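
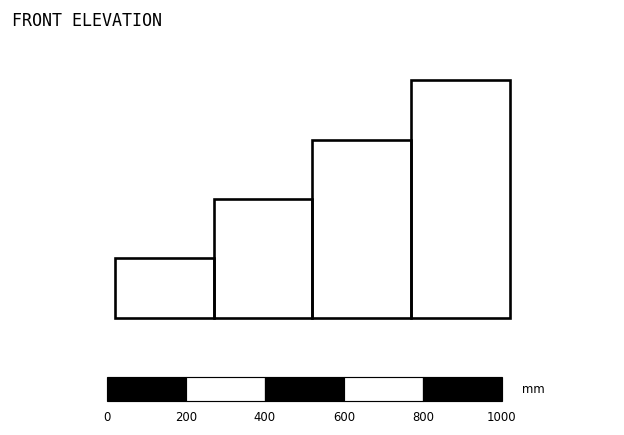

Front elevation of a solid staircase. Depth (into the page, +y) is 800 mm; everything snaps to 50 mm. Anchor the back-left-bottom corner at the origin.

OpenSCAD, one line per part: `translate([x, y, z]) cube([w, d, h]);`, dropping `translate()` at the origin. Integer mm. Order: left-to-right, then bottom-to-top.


cube([250, 800, 150]);
translate([250, 0, 0]) cube([250, 800, 300]);
translate([500, 0, 0]) cube([250, 800, 450]);
translate([750, 0, 0]) cube([250, 800, 600]);


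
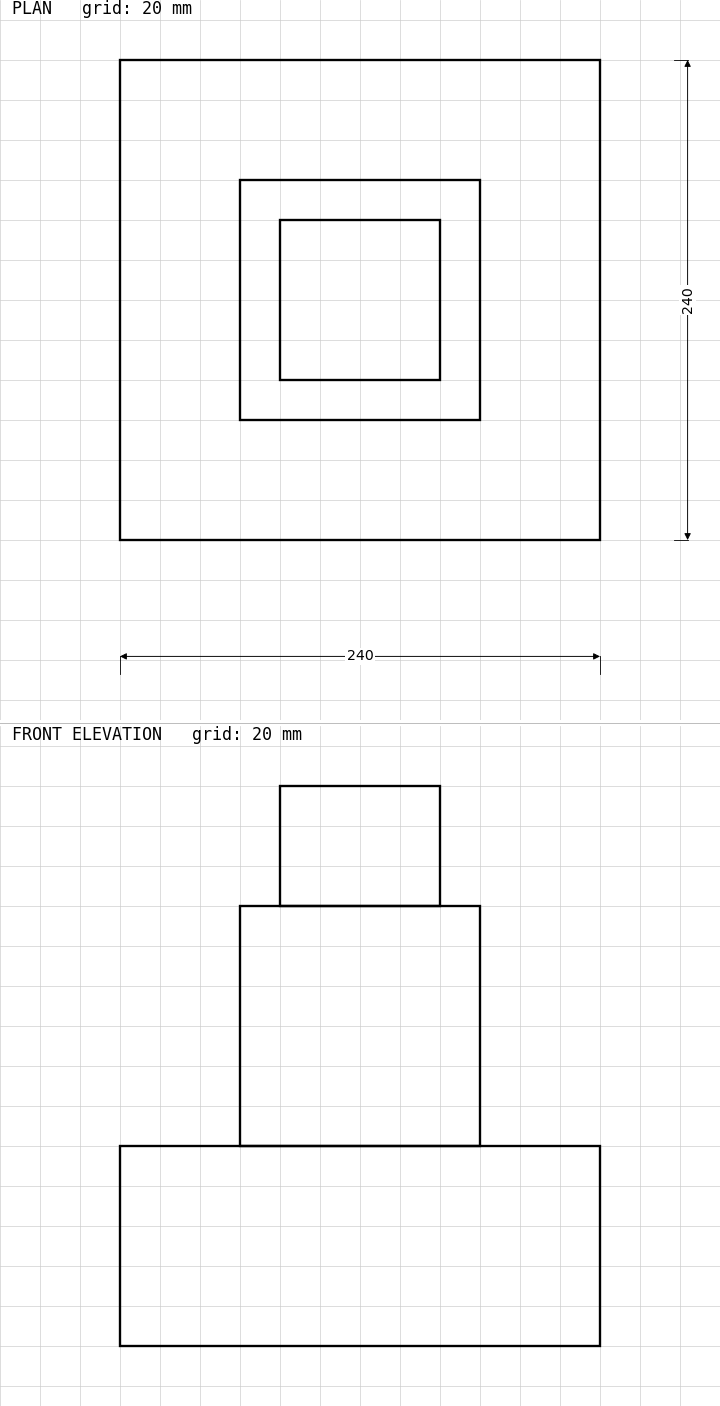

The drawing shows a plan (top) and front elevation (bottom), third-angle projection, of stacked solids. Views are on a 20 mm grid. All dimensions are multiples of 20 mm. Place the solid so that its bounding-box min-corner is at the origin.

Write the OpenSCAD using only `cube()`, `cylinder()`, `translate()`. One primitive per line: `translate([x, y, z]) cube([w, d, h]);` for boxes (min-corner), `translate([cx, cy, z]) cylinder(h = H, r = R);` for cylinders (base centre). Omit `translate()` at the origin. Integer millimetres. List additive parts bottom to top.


cube([240, 240, 100]);
translate([60, 60, 100]) cube([120, 120, 120]);
translate([80, 80, 220]) cube([80, 80, 60]);


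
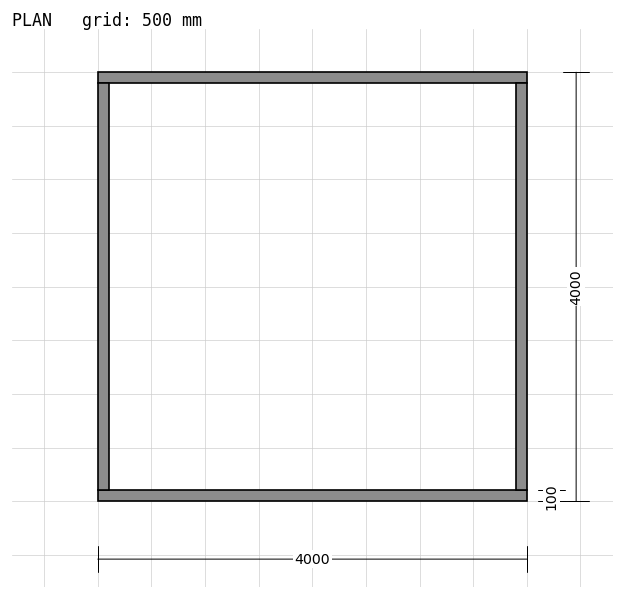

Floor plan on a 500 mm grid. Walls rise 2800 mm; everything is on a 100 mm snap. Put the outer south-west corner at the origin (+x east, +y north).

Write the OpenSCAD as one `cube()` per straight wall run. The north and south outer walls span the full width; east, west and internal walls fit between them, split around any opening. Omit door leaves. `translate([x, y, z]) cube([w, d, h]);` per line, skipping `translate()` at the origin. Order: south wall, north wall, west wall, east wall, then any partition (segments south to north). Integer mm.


cube([4000, 100, 2800]);
translate([0, 3900, 0]) cube([4000, 100, 2800]);
translate([0, 100, 0]) cube([100, 3800, 2800]);
translate([3900, 100, 0]) cube([100, 3800, 2800]);


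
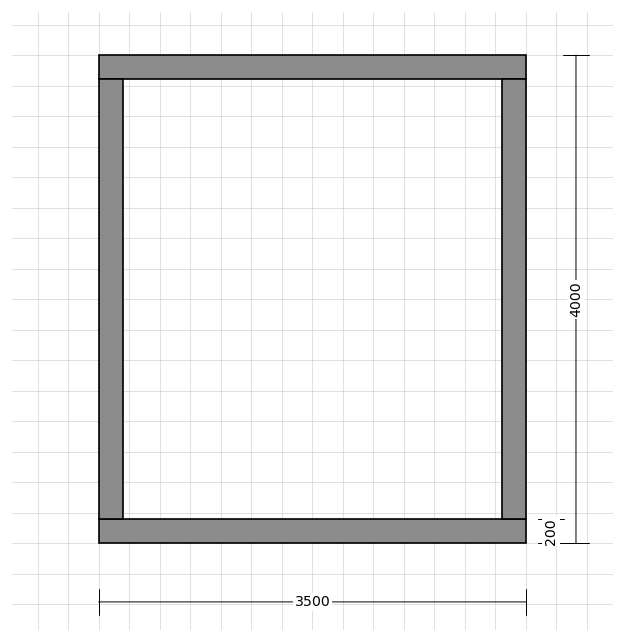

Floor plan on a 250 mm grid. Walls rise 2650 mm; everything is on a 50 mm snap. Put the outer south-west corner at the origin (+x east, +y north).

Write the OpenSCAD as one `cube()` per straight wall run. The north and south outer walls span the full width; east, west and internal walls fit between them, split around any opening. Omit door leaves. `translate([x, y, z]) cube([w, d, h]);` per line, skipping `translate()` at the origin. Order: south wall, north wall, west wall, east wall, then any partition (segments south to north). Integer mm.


cube([3500, 200, 2650]);
translate([0, 3800, 0]) cube([3500, 200, 2650]);
translate([0, 200, 0]) cube([200, 3600, 2650]);
translate([3300, 200, 0]) cube([200, 3600, 2650]);


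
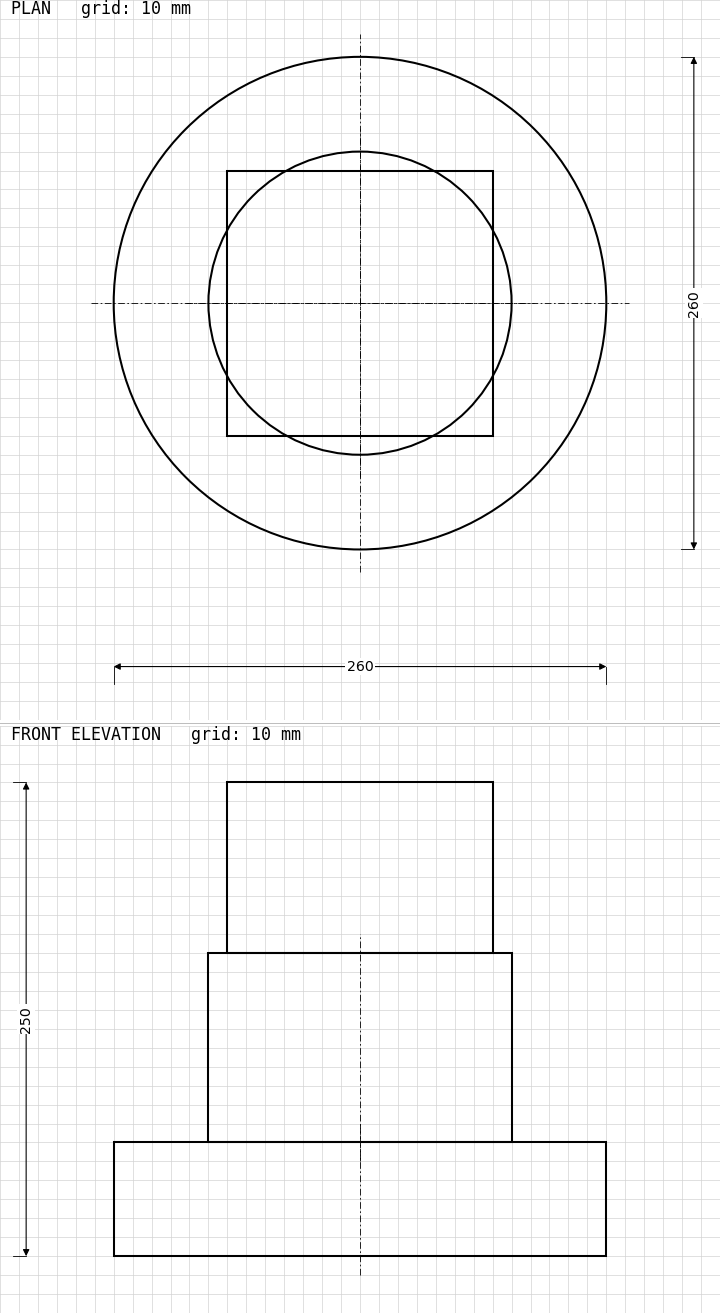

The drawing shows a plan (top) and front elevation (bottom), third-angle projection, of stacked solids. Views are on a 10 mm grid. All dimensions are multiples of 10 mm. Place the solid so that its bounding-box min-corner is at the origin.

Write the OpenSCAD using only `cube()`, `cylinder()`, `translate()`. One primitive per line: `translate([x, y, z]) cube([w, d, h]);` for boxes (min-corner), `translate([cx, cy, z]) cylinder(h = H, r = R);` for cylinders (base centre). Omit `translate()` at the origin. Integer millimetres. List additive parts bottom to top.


translate([130, 130, 0]) cylinder(h = 60, r = 130);
translate([130, 130, 60]) cylinder(h = 100, r = 80);
translate([60, 60, 160]) cube([140, 140, 90]);


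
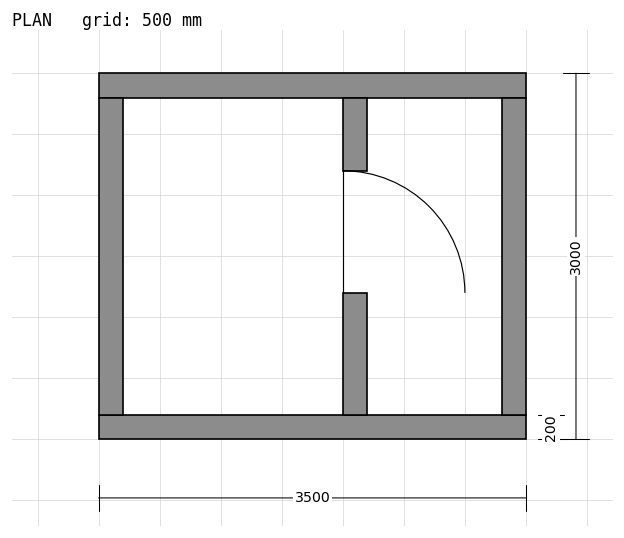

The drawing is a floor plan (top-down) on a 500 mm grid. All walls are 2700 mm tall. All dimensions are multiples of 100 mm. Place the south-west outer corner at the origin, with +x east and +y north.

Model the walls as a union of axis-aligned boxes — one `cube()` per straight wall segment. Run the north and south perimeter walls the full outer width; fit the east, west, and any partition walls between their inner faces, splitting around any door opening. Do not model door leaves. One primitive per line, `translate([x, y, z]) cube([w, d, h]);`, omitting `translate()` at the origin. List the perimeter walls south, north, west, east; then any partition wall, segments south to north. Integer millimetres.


cube([3500, 200, 2700]);
translate([0, 2800, 0]) cube([3500, 200, 2700]);
translate([0, 200, 0]) cube([200, 2600, 2700]);
translate([3300, 200, 0]) cube([200, 2600, 2700]);
translate([2000, 200, 0]) cube([200, 1000, 2700]);
translate([2000, 2200, 0]) cube([200, 600, 2700]);


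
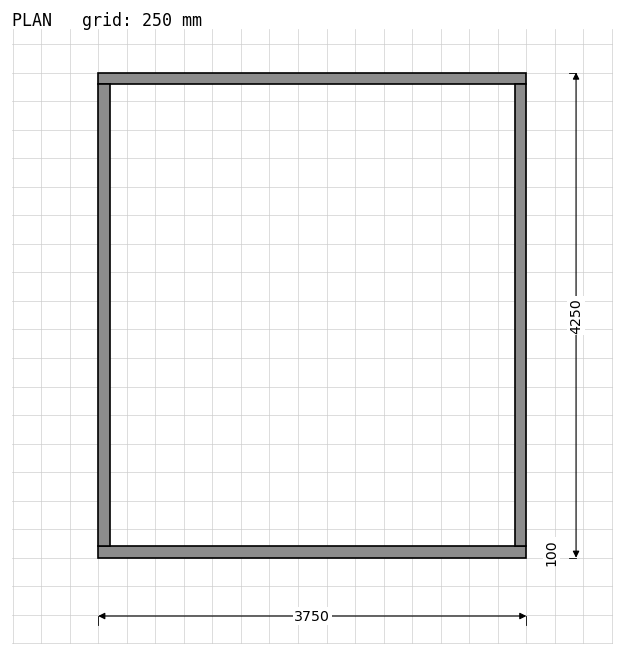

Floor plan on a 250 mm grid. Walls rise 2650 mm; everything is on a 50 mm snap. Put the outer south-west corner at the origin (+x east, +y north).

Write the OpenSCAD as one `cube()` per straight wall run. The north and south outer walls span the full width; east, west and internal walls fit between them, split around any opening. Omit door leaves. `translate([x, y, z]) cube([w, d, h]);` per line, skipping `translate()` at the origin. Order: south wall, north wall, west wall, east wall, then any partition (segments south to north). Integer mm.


cube([3750, 100, 2650]);
translate([0, 4150, 0]) cube([3750, 100, 2650]);
translate([0, 100, 0]) cube([100, 4050, 2650]);
translate([3650, 100, 0]) cube([100, 4050, 2650]);


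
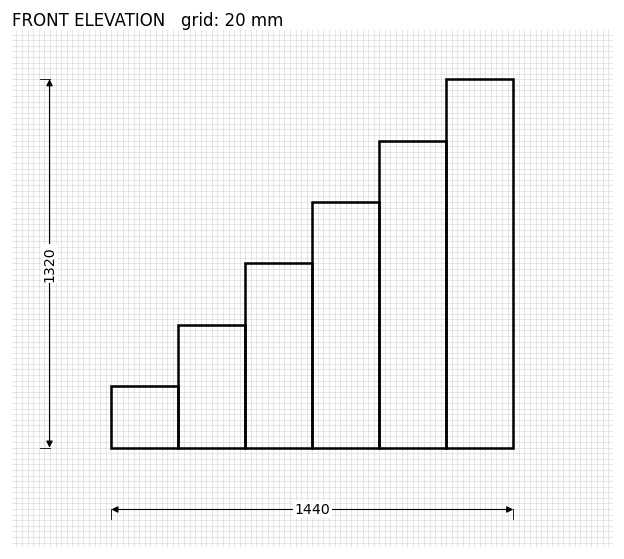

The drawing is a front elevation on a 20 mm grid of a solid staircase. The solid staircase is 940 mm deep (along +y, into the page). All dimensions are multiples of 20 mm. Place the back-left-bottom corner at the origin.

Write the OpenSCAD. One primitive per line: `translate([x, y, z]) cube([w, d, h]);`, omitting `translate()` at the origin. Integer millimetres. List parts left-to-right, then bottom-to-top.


cube([240, 940, 220]);
translate([240, 0, 0]) cube([240, 940, 440]);
translate([480, 0, 0]) cube([240, 940, 660]);
translate([720, 0, 0]) cube([240, 940, 880]);
translate([960, 0, 0]) cube([240, 940, 1100]);
translate([1200, 0, 0]) cube([240, 940, 1320]);


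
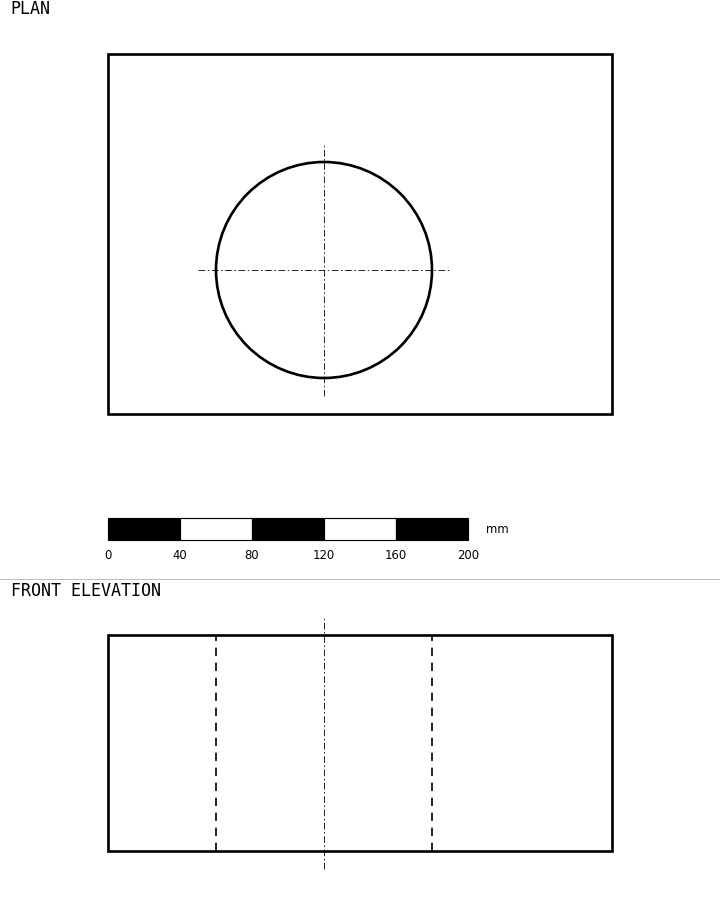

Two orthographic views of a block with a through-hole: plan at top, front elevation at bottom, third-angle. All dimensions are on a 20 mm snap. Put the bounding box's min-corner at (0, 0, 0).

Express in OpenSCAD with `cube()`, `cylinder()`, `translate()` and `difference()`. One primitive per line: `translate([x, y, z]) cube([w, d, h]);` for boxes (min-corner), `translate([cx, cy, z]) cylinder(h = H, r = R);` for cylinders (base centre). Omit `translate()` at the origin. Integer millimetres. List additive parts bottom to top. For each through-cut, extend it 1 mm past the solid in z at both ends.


difference() {
  cube([280, 200, 120]);
  translate([120, 80, -1]) cylinder(h = 122, r = 60);
}


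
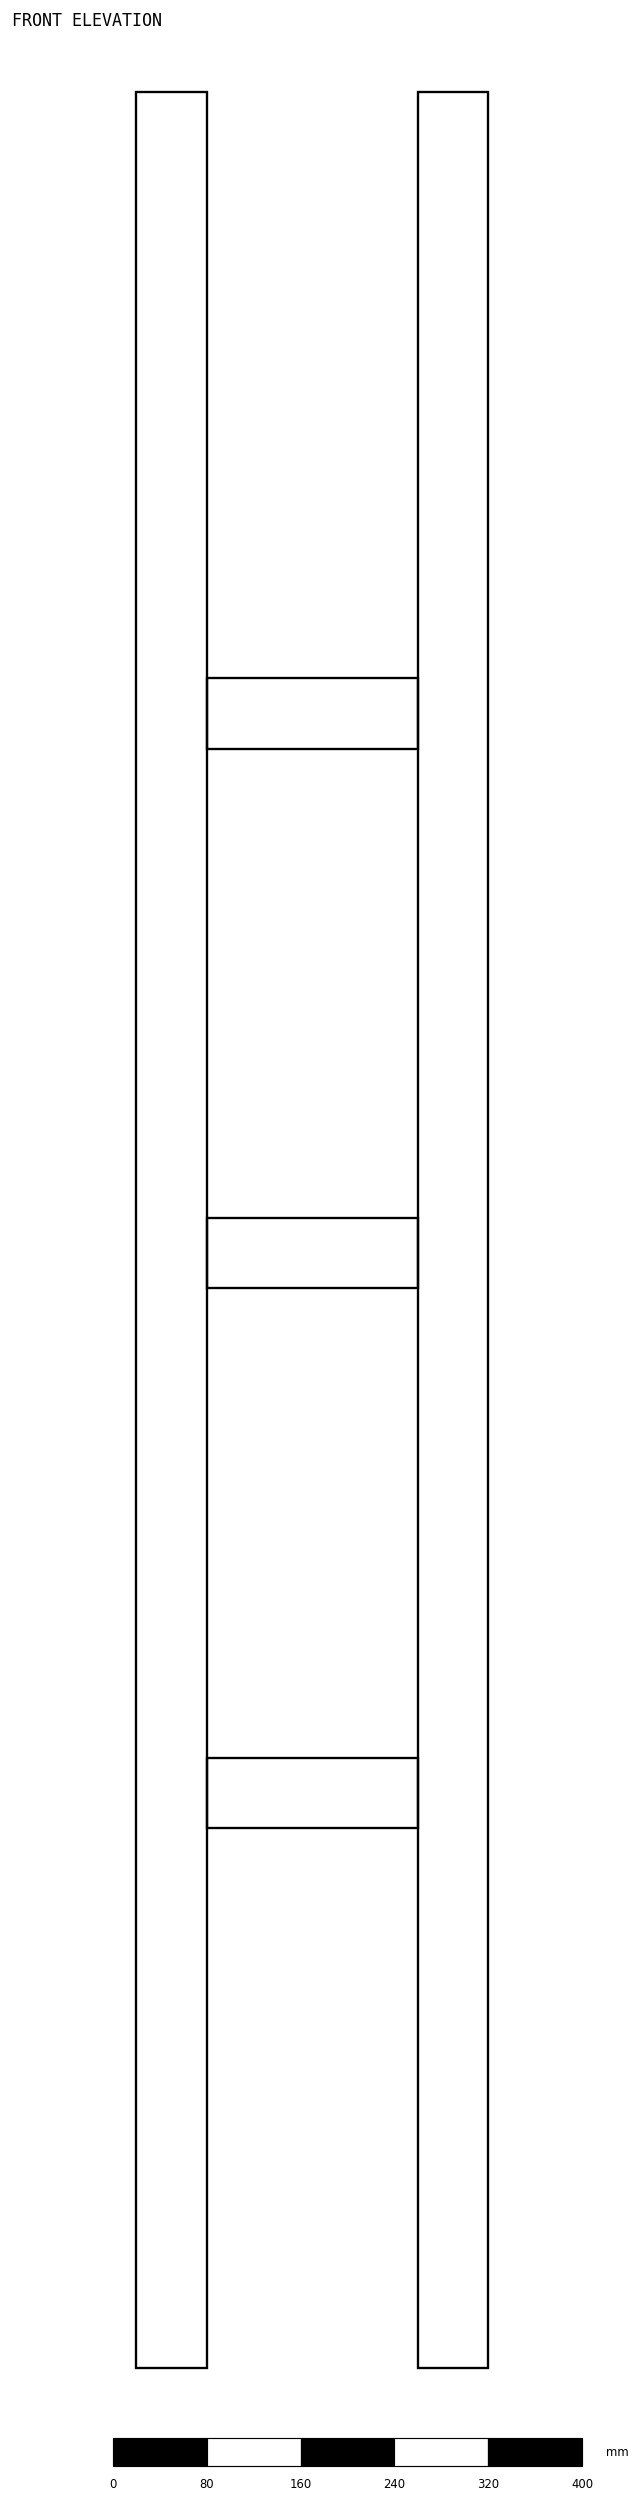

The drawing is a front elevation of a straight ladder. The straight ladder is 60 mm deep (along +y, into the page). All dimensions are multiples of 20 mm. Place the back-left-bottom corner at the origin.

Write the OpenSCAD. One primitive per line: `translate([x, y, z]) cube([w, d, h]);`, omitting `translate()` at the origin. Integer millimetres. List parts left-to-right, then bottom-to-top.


cube([60, 60, 1940]);
translate([60, 0, 460]) cube([180, 60, 60]);
translate([60, 0, 920]) cube([180, 60, 60]);
translate([60, 0, 1380]) cube([180, 60, 60]);
translate([240, 0, 0]) cube([60, 60, 1940]);


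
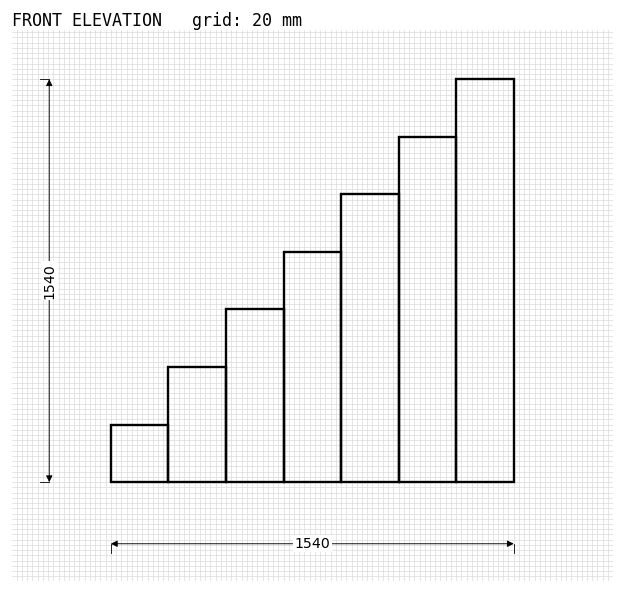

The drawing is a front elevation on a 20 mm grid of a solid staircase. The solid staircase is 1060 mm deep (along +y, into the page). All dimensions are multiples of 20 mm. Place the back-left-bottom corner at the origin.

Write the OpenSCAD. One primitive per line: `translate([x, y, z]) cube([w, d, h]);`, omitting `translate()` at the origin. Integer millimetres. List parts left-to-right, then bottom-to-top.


cube([220, 1060, 220]);
translate([220, 0, 0]) cube([220, 1060, 440]);
translate([440, 0, 0]) cube([220, 1060, 660]);
translate([660, 0, 0]) cube([220, 1060, 880]);
translate([880, 0, 0]) cube([220, 1060, 1100]);
translate([1100, 0, 0]) cube([220, 1060, 1320]);
translate([1320, 0, 0]) cube([220, 1060, 1540]);


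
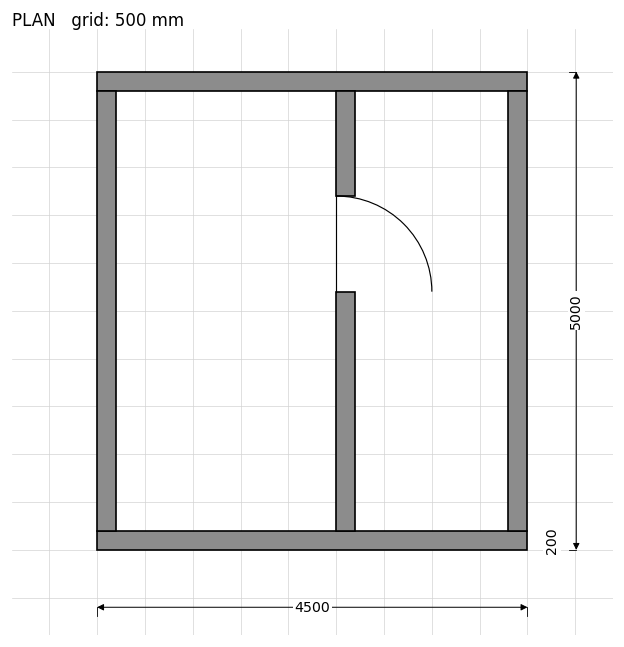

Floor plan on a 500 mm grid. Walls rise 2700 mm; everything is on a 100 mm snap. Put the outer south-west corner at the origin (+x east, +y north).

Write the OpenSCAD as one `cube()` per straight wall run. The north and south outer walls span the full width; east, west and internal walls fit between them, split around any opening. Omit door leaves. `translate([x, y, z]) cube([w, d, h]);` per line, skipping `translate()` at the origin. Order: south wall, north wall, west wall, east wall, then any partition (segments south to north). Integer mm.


cube([4500, 200, 2700]);
translate([0, 4800, 0]) cube([4500, 200, 2700]);
translate([0, 200, 0]) cube([200, 4600, 2700]);
translate([4300, 200, 0]) cube([200, 4600, 2700]);
translate([2500, 200, 0]) cube([200, 2500, 2700]);
translate([2500, 3700, 0]) cube([200, 1100, 2700]);


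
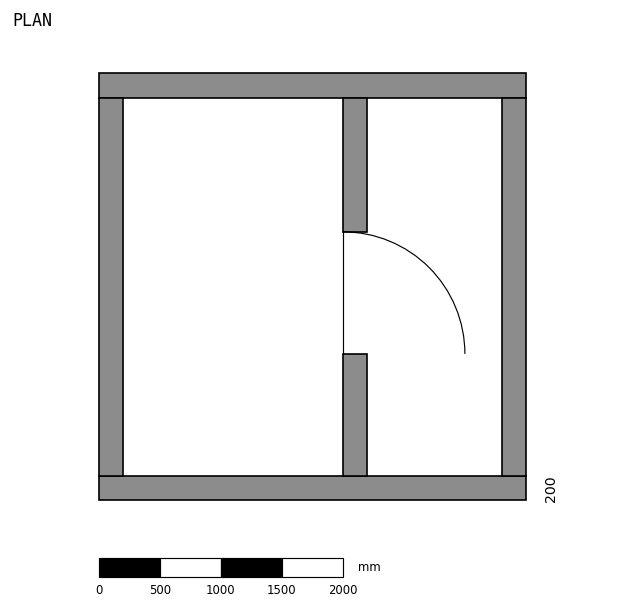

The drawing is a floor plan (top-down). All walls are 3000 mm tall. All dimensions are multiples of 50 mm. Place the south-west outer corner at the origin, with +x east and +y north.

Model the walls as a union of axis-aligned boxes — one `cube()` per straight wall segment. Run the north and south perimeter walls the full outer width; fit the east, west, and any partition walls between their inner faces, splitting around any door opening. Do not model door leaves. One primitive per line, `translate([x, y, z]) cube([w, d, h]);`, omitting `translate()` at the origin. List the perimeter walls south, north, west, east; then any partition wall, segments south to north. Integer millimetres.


cube([3500, 200, 3000]);
translate([0, 3300, 0]) cube([3500, 200, 3000]);
translate([0, 200, 0]) cube([200, 3100, 3000]);
translate([3300, 200, 0]) cube([200, 3100, 3000]);
translate([2000, 200, 0]) cube([200, 1000, 3000]);
translate([2000, 2200, 0]) cube([200, 1100, 3000]);


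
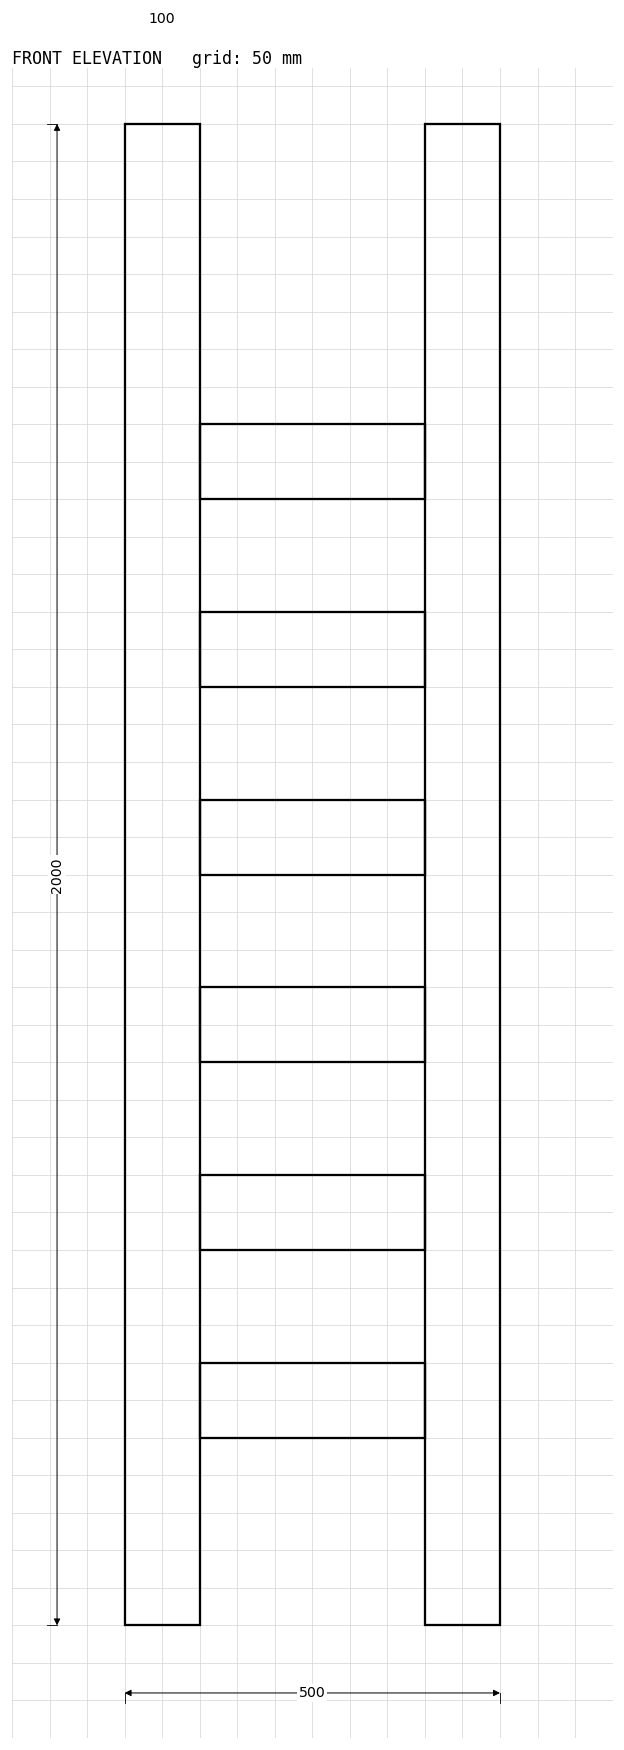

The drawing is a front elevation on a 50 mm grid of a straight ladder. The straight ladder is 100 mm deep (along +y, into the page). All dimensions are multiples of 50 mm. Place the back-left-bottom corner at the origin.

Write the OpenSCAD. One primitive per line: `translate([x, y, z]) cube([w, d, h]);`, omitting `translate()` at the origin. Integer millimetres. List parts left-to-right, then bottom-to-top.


cube([100, 100, 2000]);
translate([100, 0, 250]) cube([300, 100, 100]);
translate([100, 0, 500]) cube([300, 100, 100]);
translate([100, 0, 750]) cube([300, 100, 100]);
translate([100, 0, 1000]) cube([300, 100, 100]);
translate([100, 0, 1250]) cube([300, 100, 100]);
translate([100, 0, 1500]) cube([300, 100, 100]);
translate([400, 0, 0]) cube([100, 100, 2000]);


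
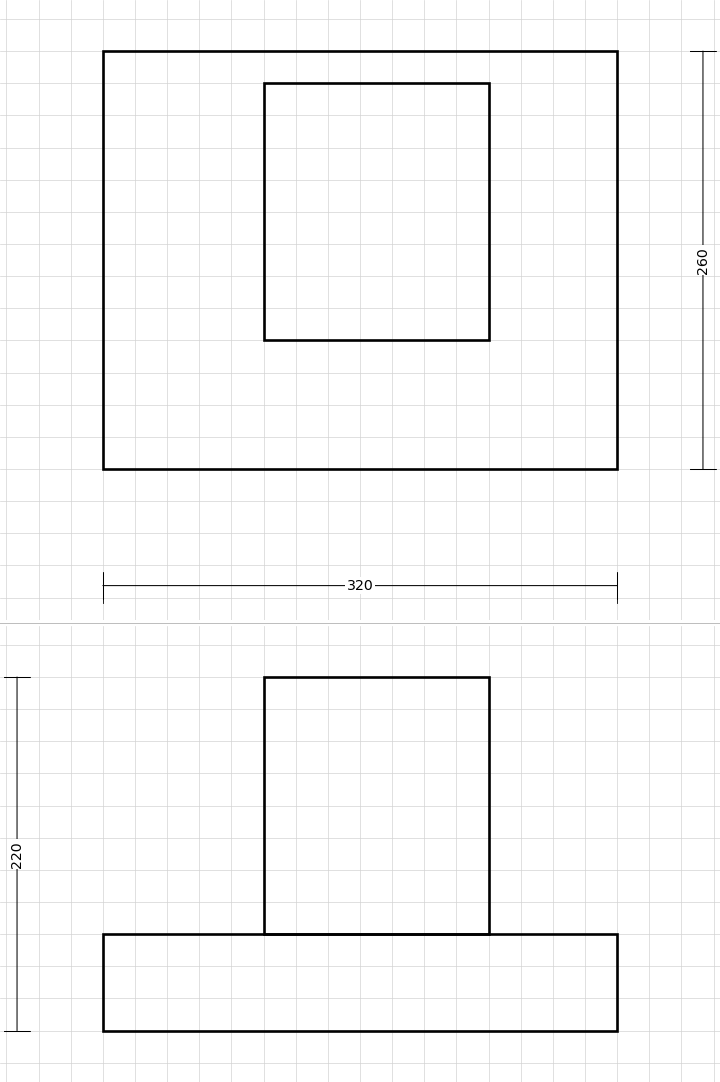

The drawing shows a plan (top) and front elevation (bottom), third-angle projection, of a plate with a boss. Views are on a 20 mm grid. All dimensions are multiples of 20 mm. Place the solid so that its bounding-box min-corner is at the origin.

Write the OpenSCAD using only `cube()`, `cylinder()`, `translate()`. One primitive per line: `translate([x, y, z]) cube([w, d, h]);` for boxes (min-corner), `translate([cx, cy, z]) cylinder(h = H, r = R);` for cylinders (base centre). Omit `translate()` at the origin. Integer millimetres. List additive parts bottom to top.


cube([320, 260, 60]);
translate([100, 80, 60]) cube([140, 160, 160]);


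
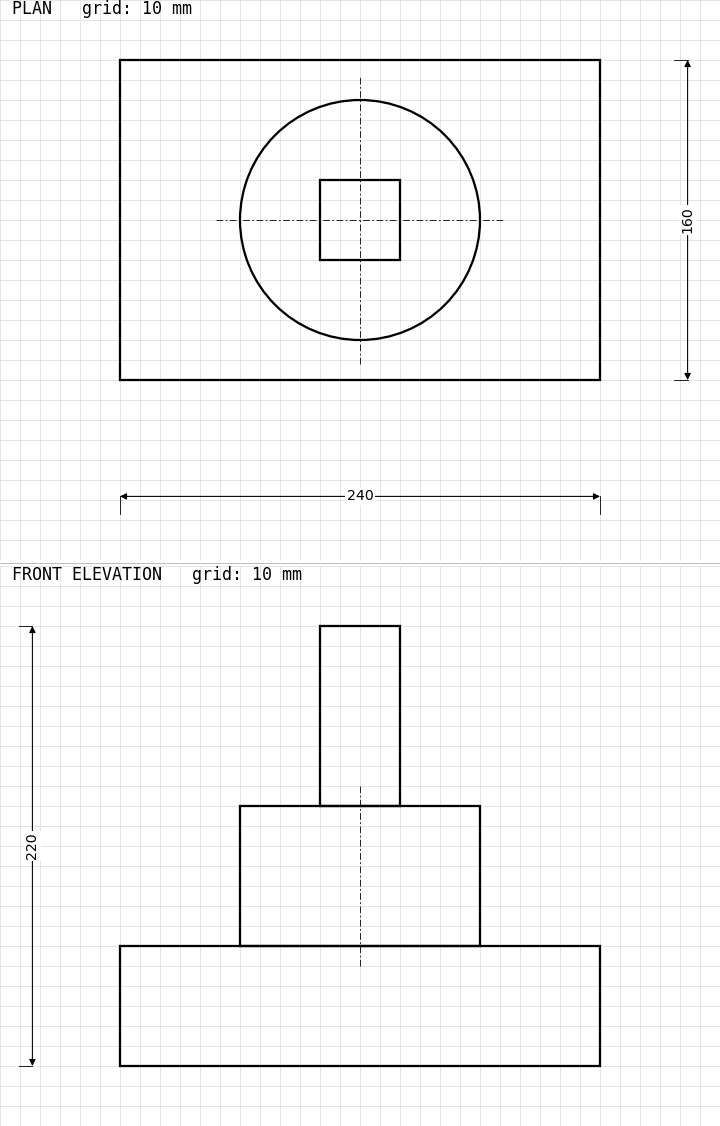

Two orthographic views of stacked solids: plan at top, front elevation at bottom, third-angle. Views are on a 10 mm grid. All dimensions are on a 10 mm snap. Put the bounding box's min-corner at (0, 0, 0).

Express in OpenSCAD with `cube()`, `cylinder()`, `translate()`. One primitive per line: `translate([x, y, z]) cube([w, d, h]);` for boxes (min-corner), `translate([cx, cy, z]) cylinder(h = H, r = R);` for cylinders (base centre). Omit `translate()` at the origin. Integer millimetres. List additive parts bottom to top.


cube([240, 160, 60]);
translate([120, 80, 60]) cylinder(h = 70, r = 60);
translate([100, 60, 130]) cube([40, 40, 90]);


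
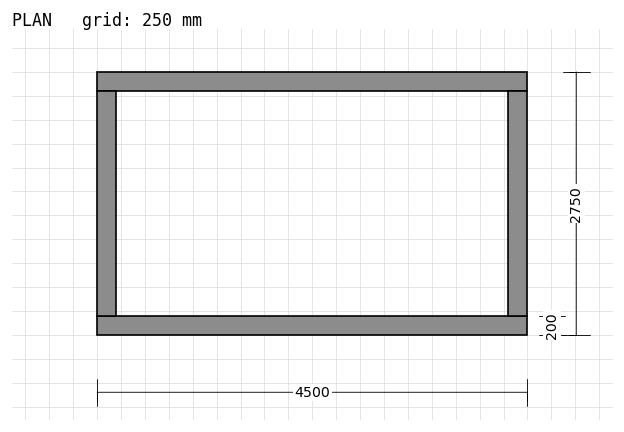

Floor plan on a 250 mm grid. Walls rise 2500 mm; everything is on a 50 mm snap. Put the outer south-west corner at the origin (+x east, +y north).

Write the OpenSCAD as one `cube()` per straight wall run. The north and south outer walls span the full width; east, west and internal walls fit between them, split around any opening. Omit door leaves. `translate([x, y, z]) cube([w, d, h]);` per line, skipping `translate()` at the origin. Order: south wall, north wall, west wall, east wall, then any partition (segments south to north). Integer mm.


cube([4500, 200, 2500]);
translate([0, 2550, 0]) cube([4500, 200, 2500]);
translate([0, 200, 0]) cube([200, 2350, 2500]);
translate([4300, 200, 0]) cube([200, 2350, 2500]);


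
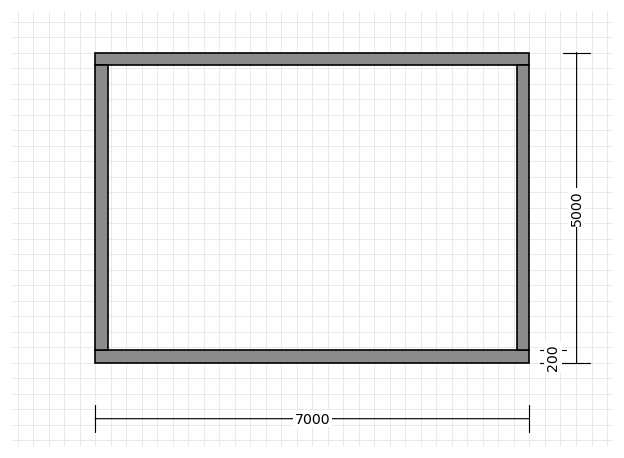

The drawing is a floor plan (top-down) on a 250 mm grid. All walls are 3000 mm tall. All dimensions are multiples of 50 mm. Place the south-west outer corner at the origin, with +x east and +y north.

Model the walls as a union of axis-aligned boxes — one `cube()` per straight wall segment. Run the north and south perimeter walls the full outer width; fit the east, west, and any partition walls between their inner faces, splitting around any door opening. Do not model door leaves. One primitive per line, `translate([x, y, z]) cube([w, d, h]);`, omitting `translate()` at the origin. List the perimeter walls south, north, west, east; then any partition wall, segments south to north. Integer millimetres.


cube([7000, 200, 3000]);
translate([0, 4800, 0]) cube([7000, 200, 3000]);
translate([0, 200, 0]) cube([200, 4600, 3000]);
translate([6800, 200, 0]) cube([200, 4600, 3000]);


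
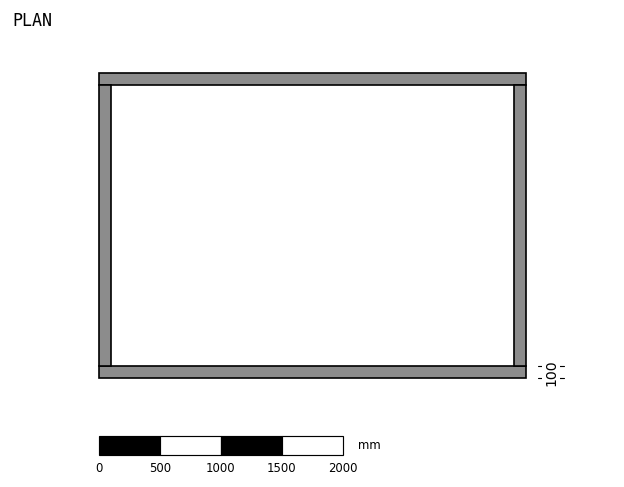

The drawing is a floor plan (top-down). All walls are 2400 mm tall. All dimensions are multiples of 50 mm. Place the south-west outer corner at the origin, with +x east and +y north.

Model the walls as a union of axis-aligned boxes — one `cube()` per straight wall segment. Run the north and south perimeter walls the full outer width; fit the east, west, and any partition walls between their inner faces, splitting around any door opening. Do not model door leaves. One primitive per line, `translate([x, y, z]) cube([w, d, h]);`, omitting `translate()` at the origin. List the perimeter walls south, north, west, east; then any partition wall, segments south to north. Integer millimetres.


cube([3500, 100, 2400]);
translate([0, 2400, 0]) cube([3500, 100, 2400]);
translate([0, 100, 0]) cube([100, 2300, 2400]);
translate([3400, 100, 0]) cube([100, 2300, 2400]);


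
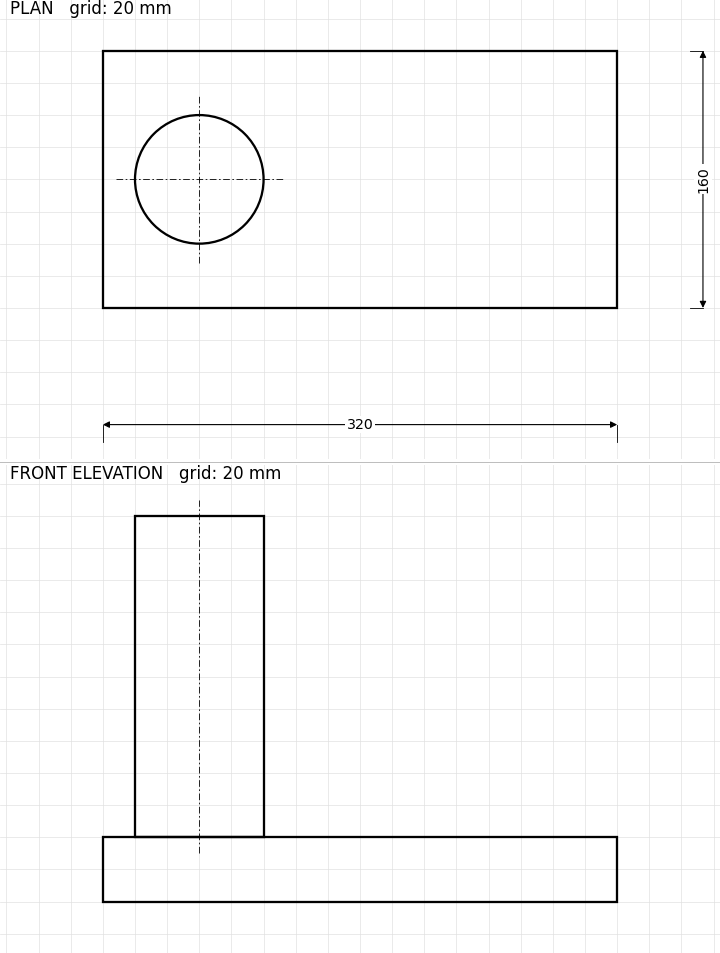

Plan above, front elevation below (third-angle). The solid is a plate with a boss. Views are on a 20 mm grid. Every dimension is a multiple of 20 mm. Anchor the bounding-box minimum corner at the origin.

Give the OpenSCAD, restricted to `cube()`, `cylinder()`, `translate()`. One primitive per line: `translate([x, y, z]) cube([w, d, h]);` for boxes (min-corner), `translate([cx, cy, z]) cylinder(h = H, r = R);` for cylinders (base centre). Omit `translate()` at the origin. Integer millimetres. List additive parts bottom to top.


cube([320, 160, 40]);
translate([60, 80, 40]) cylinder(h = 200, r = 40);


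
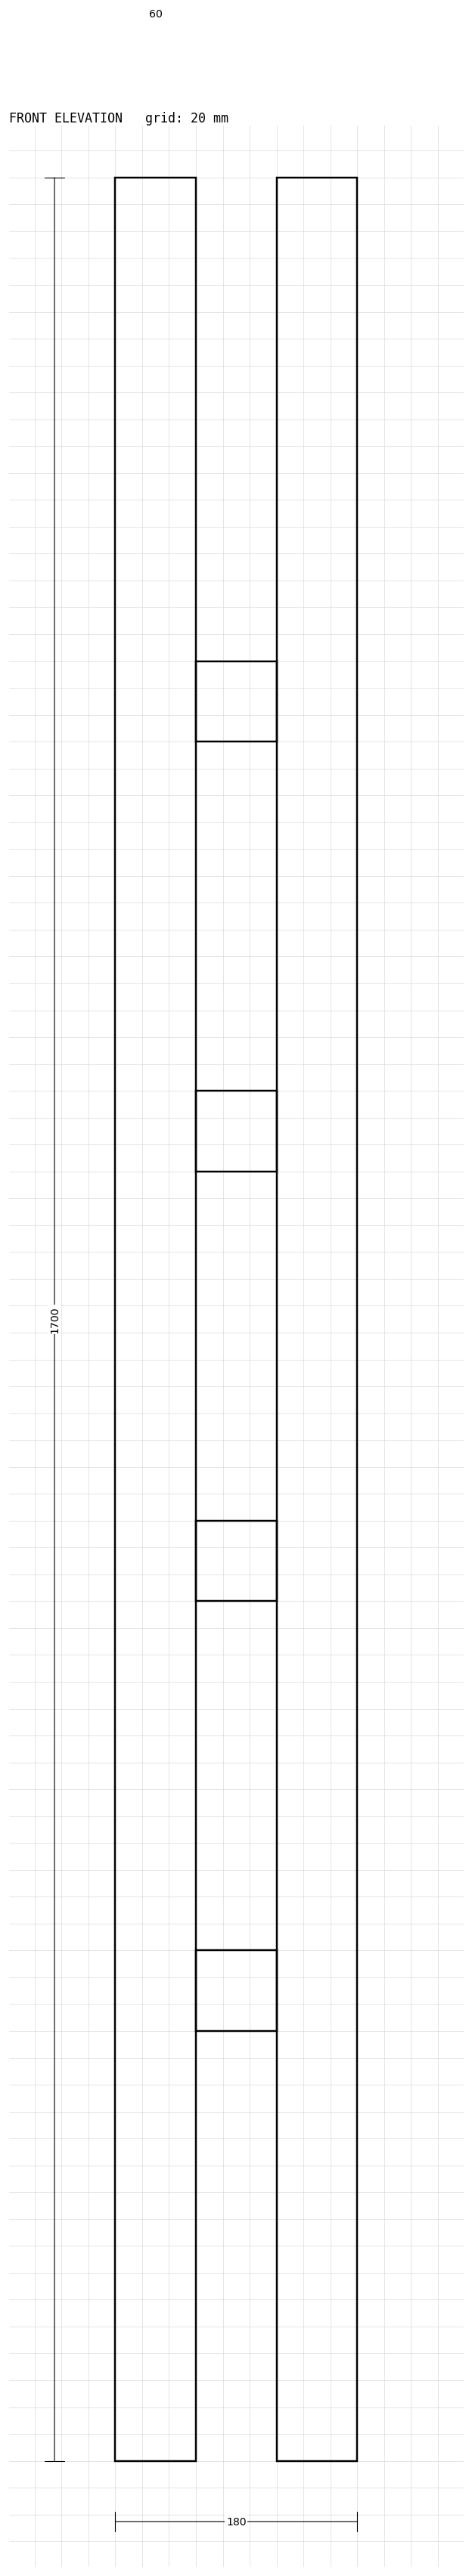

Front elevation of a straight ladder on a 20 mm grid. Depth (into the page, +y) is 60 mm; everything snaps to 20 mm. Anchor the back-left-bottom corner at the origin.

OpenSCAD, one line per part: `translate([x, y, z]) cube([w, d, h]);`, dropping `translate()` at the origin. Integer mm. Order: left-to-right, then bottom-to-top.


cube([60, 60, 1700]);
translate([60, 0, 320]) cube([60, 60, 60]);
translate([60, 0, 640]) cube([60, 60, 60]);
translate([60, 0, 960]) cube([60, 60, 60]);
translate([60, 0, 1280]) cube([60, 60, 60]);
translate([120, 0, 0]) cube([60, 60, 1700]);


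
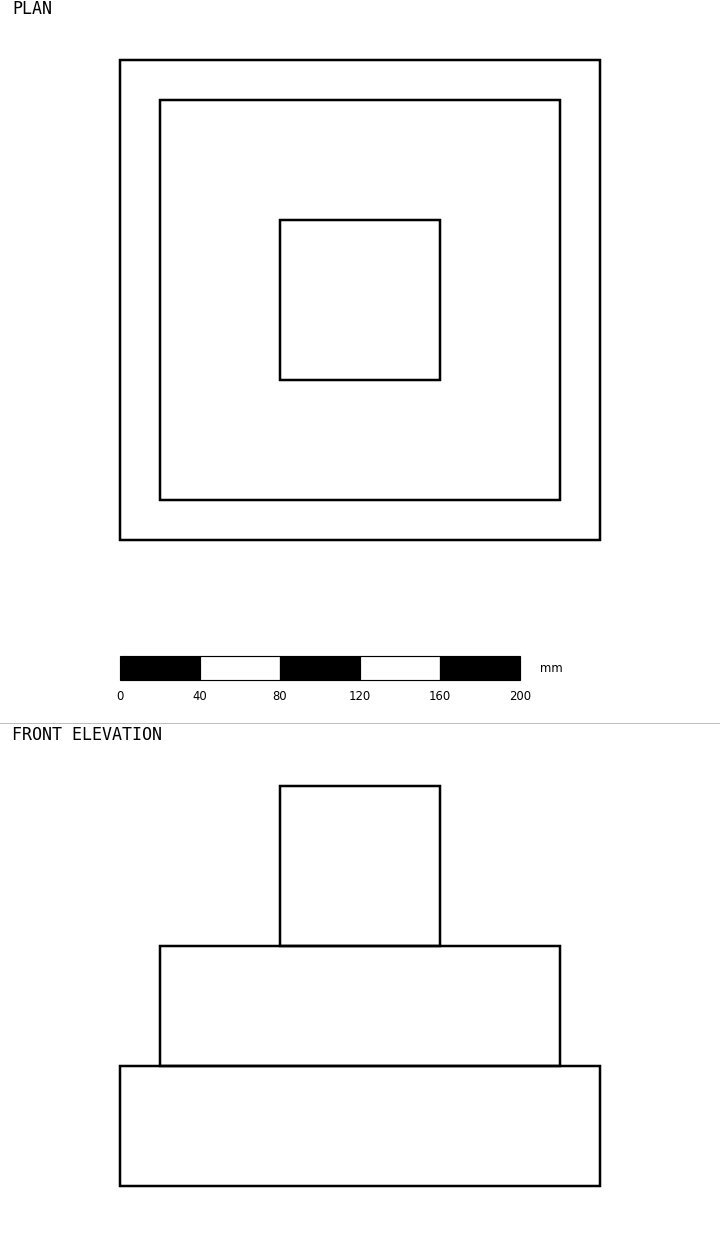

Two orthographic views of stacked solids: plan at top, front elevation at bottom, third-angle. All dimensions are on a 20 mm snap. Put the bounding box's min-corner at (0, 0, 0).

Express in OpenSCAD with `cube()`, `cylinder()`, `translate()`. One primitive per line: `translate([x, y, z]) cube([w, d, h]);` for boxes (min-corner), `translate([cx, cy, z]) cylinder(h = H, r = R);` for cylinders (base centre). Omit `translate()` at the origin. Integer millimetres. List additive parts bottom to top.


cube([240, 240, 60]);
translate([20, 20, 60]) cube([200, 200, 60]);
translate([80, 80, 120]) cube([80, 80, 80]);


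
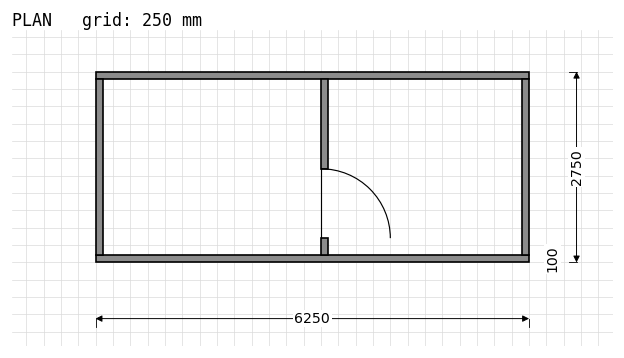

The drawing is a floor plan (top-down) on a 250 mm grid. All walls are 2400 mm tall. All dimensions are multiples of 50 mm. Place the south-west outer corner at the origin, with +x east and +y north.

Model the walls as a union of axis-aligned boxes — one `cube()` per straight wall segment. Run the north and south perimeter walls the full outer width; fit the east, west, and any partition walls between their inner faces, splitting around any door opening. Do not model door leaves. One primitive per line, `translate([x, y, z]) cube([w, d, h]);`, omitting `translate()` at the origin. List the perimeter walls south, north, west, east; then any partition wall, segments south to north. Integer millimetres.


cube([6250, 100, 2400]);
translate([0, 2650, 0]) cube([6250, 100, 2400]);
translate([0, 100, 0]) cube([100, 2550, 2400]);
translate([6150, 100, 0]) cube([100, 2550, 2400]);
translate([3250, 100, 0]) cube([100, 250, 2400]);
translate([3250, 1350, 0]) cube([100, 1300, 2400]);


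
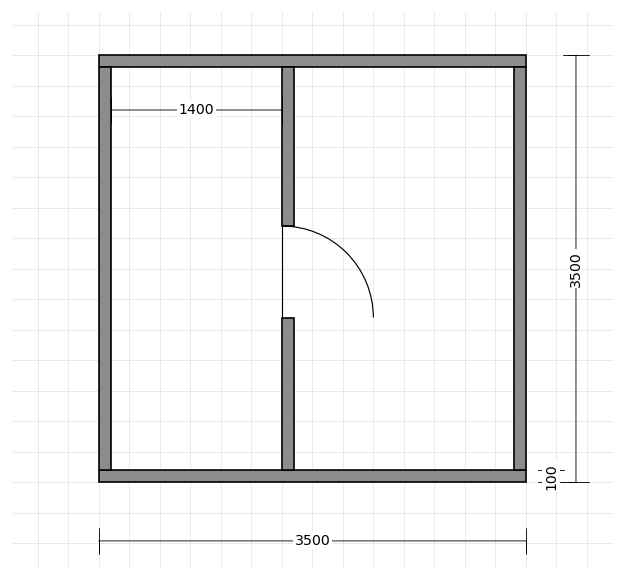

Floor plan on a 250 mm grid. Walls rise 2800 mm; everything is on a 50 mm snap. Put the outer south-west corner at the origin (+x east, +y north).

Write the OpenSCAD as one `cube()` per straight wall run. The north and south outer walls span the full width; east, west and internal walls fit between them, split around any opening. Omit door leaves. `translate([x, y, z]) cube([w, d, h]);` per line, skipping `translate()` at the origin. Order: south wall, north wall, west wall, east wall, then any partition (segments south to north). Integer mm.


cube([3500, 100, 2800]);
translate([0, 3400, 0]) cube([3500, 100, 2800]);
translate([0, 100, 0]) cube([100, 3300, 2800]);
translate([3400, 100, 0]) cube([100, 3300, 2800]);
translate([1500, 100, 0]) cube([100, 1250, 2800]);
translate([1500, 2100, 0]) cube([100, 1300, 2800]);


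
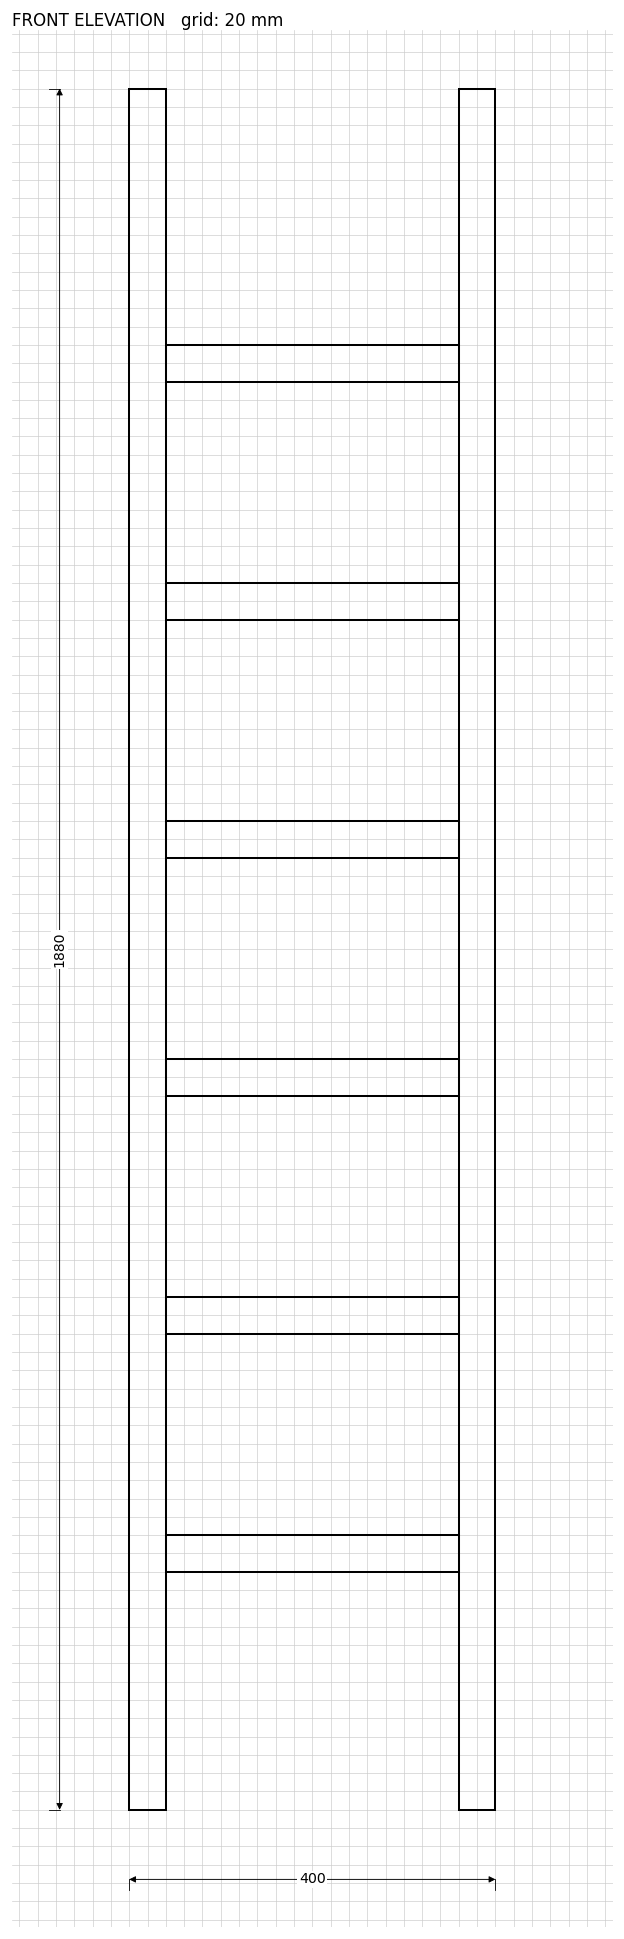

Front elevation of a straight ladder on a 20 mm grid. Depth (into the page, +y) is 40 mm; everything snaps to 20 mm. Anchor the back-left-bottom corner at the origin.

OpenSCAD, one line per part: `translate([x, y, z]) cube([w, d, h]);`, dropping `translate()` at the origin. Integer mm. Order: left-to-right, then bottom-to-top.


cube([40, 40, 1880]);
translate([40, 0, 260]) cube([320, 40, 40]);
translate([40, 0, 520]) cube([320, 40, 40]);
translate([40, 0, 780]) cube([320, 40, 40]);
translate([40, 0, 1040]) cube([320, 40, 40]);
translate([40, 0, 1300]) cube([320, 40, 40]);
translate([40, 0, 1560]) cube([320, 40, 40]);
translate([360, 0, 0]) cube([40, 40, 1880]);


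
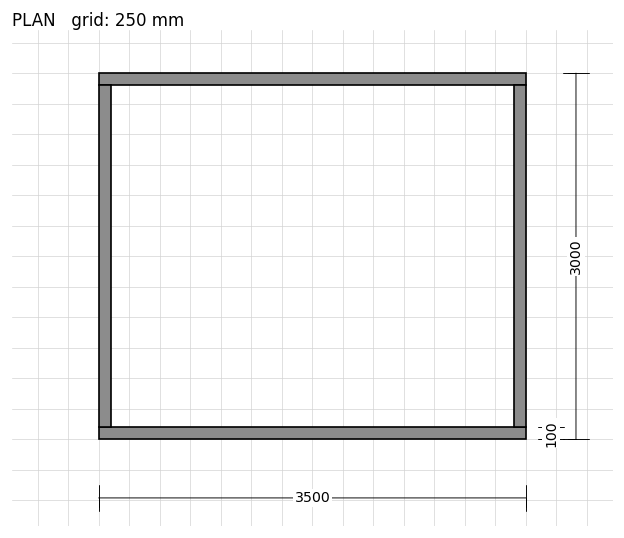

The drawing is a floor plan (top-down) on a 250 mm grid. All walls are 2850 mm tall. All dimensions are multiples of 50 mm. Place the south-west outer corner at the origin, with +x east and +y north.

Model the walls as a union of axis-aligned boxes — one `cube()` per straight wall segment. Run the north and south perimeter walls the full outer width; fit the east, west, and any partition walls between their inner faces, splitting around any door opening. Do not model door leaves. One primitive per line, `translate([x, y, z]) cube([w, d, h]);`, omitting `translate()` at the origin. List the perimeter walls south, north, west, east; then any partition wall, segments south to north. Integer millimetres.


cube([3500, 100, 2850]);
translate([0, 2900, 0]) cube([3500, 100, 2850]);
translate([0, 100, 0]) cube([100, 2800, 2850]);
translate([3400, 100, 0]) cube([100, 2800, 2850]);


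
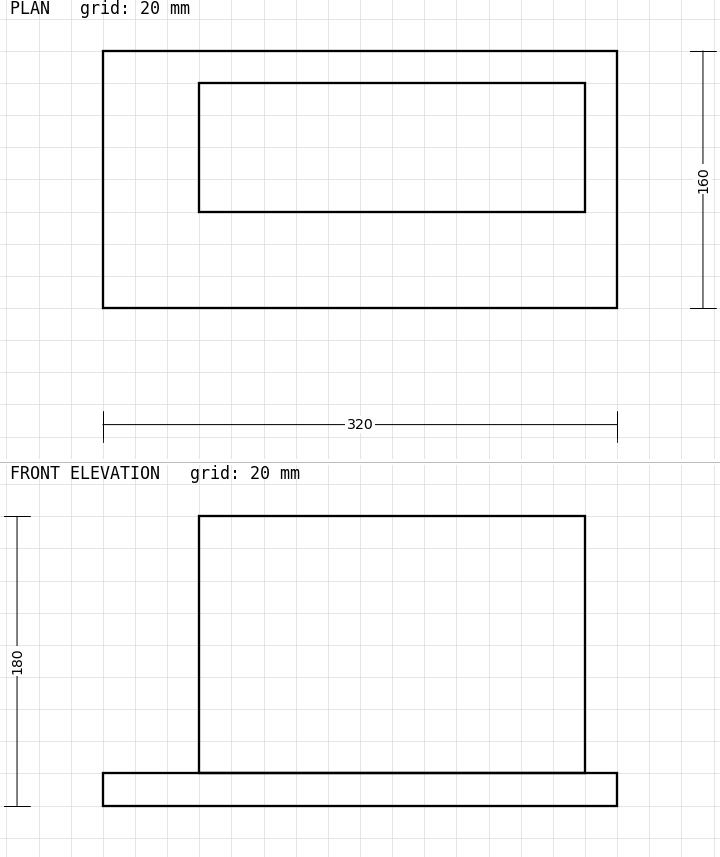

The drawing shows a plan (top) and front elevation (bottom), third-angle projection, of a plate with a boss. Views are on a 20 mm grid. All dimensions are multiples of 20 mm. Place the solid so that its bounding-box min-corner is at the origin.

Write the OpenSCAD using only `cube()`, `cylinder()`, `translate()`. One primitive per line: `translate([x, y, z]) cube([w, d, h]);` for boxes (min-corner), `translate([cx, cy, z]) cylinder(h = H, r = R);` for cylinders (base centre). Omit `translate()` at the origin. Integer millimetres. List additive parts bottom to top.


cube([320, 160, 20]);
translate([60, 60, 20]) cube([240, 80, 160]);


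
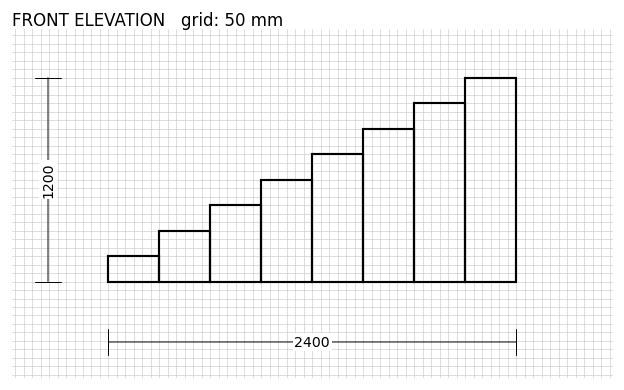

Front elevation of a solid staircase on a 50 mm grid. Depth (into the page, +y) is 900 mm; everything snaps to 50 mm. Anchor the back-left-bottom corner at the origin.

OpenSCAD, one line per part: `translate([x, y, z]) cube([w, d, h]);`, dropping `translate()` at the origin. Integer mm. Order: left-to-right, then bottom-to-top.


cube([300, 900, 150]);
translate([300, 0, 0]) cube([300, 900, 300]);
translate([600, 0, 0]) cube([300, 900, 450]);
translate([900, 0, 0]) cube([300, 900, 600]);
translate([1200, 0, 0]) cube([300, 900, 750]);
translate([1500, 0, 0]) cube([300, 900, 900]);
translate([1800, 0, 0]) cube([300, 900, 1050]);
translate([2100, 0, 0]) cube([300, 900, 1200]);


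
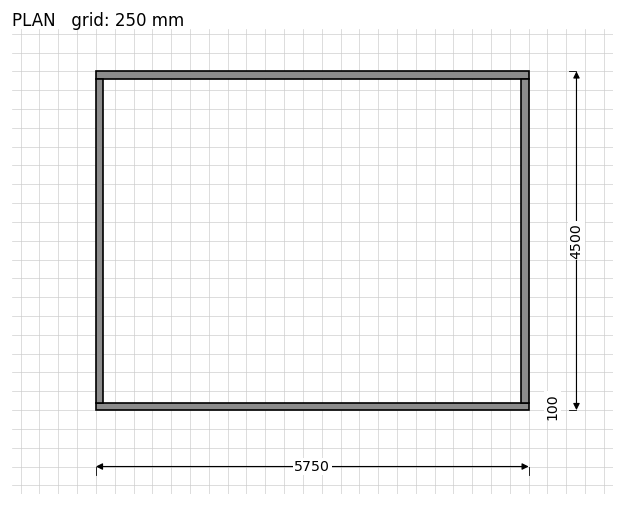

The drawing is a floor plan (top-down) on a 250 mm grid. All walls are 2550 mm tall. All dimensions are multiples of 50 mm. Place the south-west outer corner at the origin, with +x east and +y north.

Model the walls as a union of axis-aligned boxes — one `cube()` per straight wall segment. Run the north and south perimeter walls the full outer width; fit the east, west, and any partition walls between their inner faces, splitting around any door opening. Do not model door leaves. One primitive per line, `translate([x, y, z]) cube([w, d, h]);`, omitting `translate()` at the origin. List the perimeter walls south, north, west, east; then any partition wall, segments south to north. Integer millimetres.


cube([5750, 100, 2550]);
translate([0, 4400, 0]) cube([5750, 100, 2550]);
translate([0, 100, 0]) cube([100, 4300, 2550]);
translate([5650, 100, 0]) cube([100, 4300, 2550]);


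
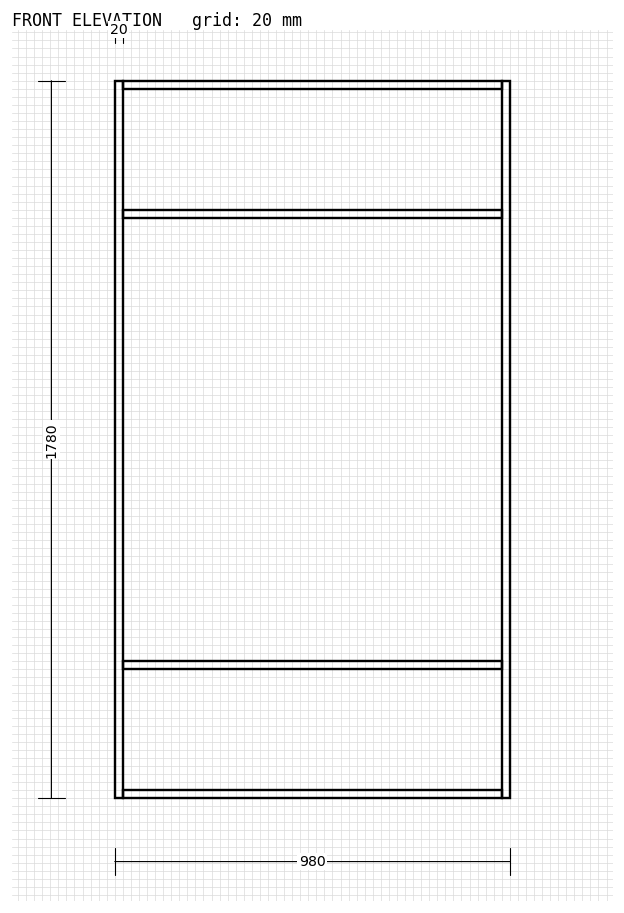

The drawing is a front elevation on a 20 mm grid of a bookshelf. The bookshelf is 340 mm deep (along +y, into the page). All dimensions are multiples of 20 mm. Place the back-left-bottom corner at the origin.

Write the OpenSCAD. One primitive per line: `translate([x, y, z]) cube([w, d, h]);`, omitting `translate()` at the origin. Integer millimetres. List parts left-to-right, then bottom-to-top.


cube([20, 340, 1780]);
translate([20, 0, 0]) cube([940, 340, 20]);
translate([20, 0, 320]) cube([940, 340, 20]);
translate([20, 0, 1440]) cube([940, 340, 20]);
translate([20, 0, 1760]) cube([940, 340, 20]);
translate([960, 0, 0]) cube([20, 340, 1780]);


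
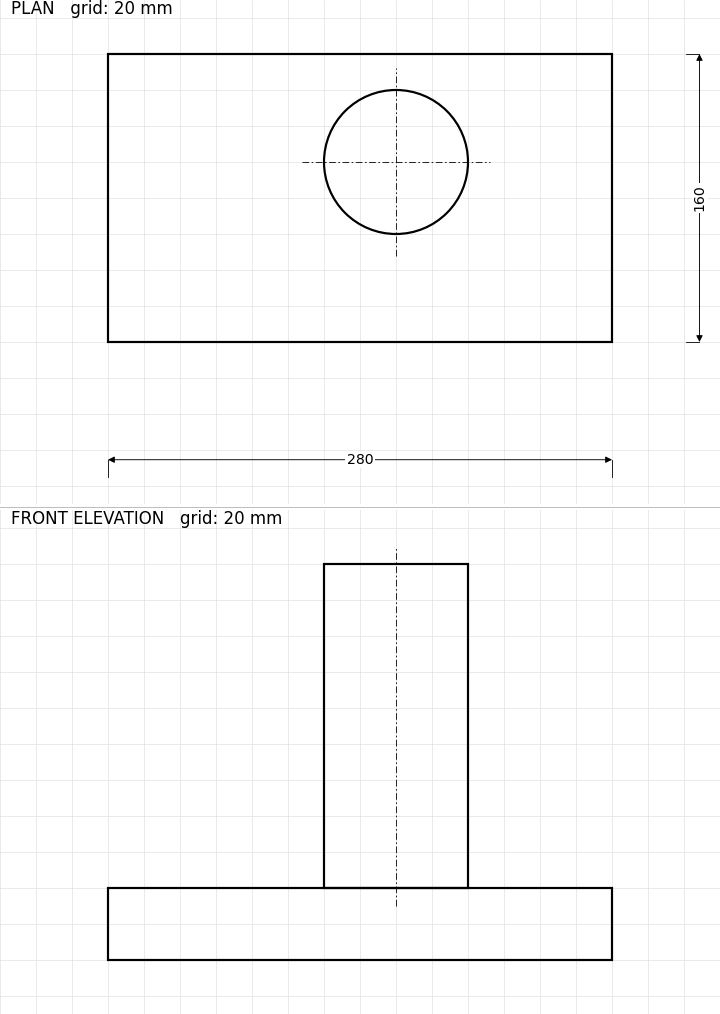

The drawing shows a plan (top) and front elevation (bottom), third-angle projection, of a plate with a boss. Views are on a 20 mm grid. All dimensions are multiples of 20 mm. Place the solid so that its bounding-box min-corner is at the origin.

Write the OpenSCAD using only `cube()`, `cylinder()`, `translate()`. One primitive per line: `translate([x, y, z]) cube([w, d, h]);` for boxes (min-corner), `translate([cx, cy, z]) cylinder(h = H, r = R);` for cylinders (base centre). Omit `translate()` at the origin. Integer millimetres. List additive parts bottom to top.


cube([280, 160, 40]);
translate([160, 100, 40]) cylinder(h = 180, r = 40);


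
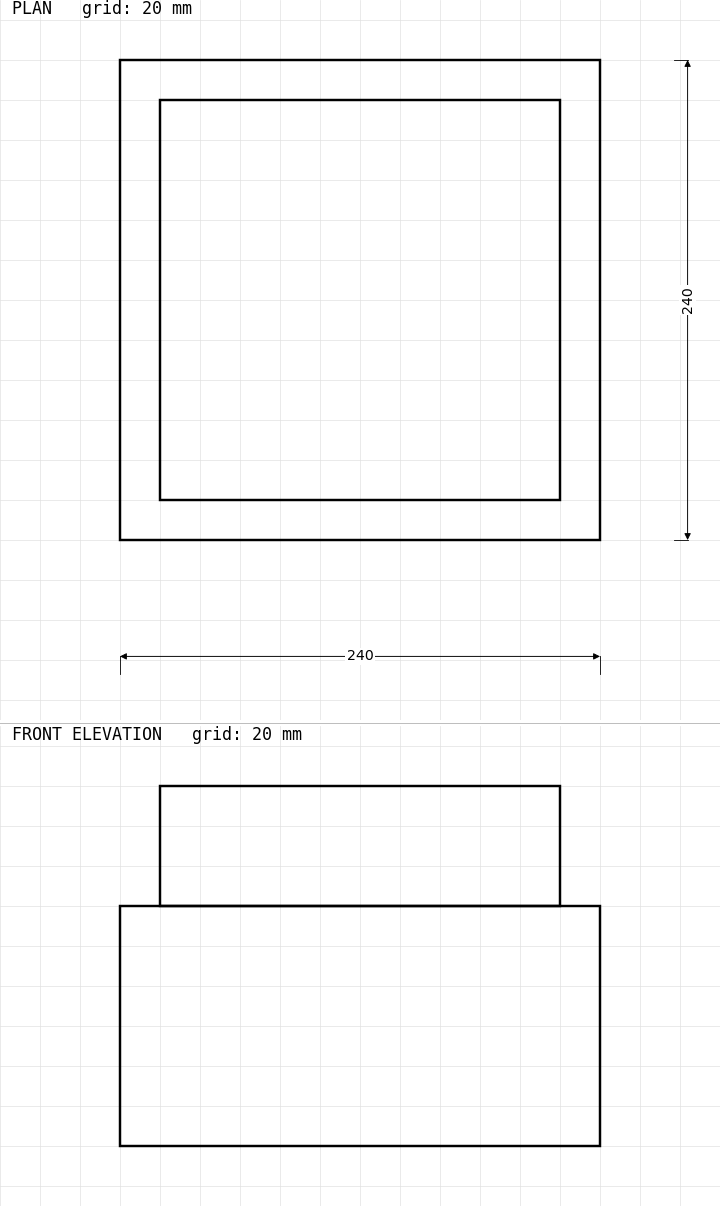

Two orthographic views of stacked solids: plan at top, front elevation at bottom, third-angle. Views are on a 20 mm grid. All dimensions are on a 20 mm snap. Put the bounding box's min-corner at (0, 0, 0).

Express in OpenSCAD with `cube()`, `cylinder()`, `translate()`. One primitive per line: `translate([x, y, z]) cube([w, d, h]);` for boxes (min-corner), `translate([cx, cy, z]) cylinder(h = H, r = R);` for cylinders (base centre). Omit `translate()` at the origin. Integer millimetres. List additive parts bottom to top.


cube([240, 240, 120]);
translate([20, 20, 120]) cube([200, 200, 60]);


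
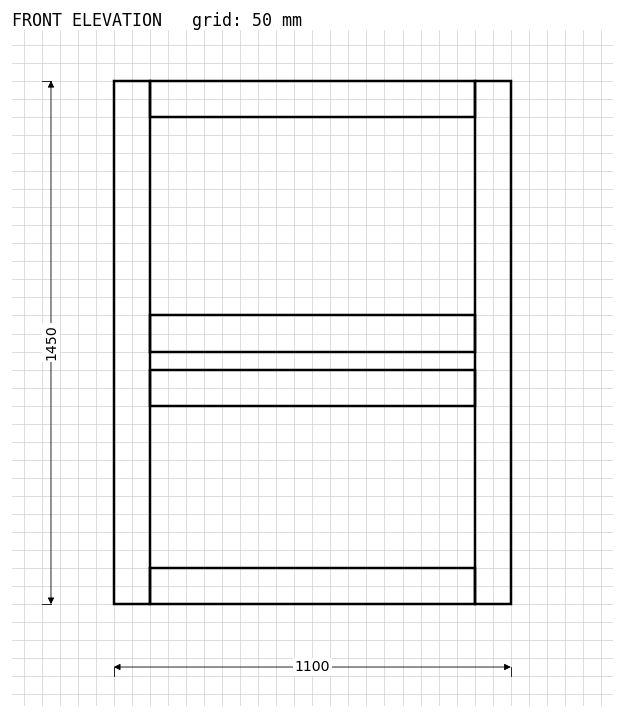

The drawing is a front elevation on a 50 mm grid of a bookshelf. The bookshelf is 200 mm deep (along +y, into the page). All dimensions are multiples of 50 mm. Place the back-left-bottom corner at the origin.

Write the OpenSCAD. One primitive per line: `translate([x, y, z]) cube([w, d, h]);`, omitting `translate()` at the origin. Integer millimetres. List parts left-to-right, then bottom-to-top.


cube([100, 200, 1450]);
translate([100, 0, 0]) cube([900, 200, 100]);
translate([100, 0, 550]) cube([900, 200, 100]);
translate([100, 0, 700]) cube([900, 200, 100]);
translate([100, 0, 1350]) cube([900, 200, 100]);
translate([1000, 0, 0]) cube([100, 200, 1450]);


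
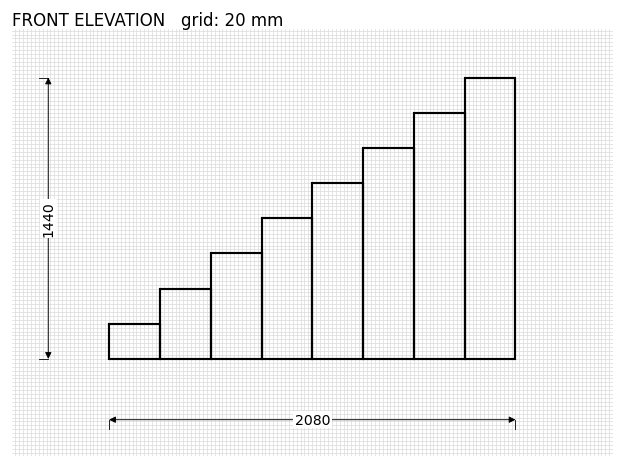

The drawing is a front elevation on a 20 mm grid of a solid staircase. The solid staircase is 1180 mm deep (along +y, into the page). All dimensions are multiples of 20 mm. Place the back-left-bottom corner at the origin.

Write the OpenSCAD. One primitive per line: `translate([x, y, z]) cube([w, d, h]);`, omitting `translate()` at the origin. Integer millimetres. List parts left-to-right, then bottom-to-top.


cube([260, 1180, 180]);
translate([260, 0, 0]) cube([260, 1180, 360]);
translate([520, 0, 0]) cube([260, 1180, 540]);
translate([780, 0, 0]) cube([260, 1180, 720]);
translate([1040, 0, 0]) cube([260, 1180, 900]);
translate([1300, 0, 0]) cube([260, 1180, 1080]);
translate([1560, 0, 0]) cube([260, 1180, 1260]);
translate([1820, 0, 0]) cube([260, 1180, 1440]);


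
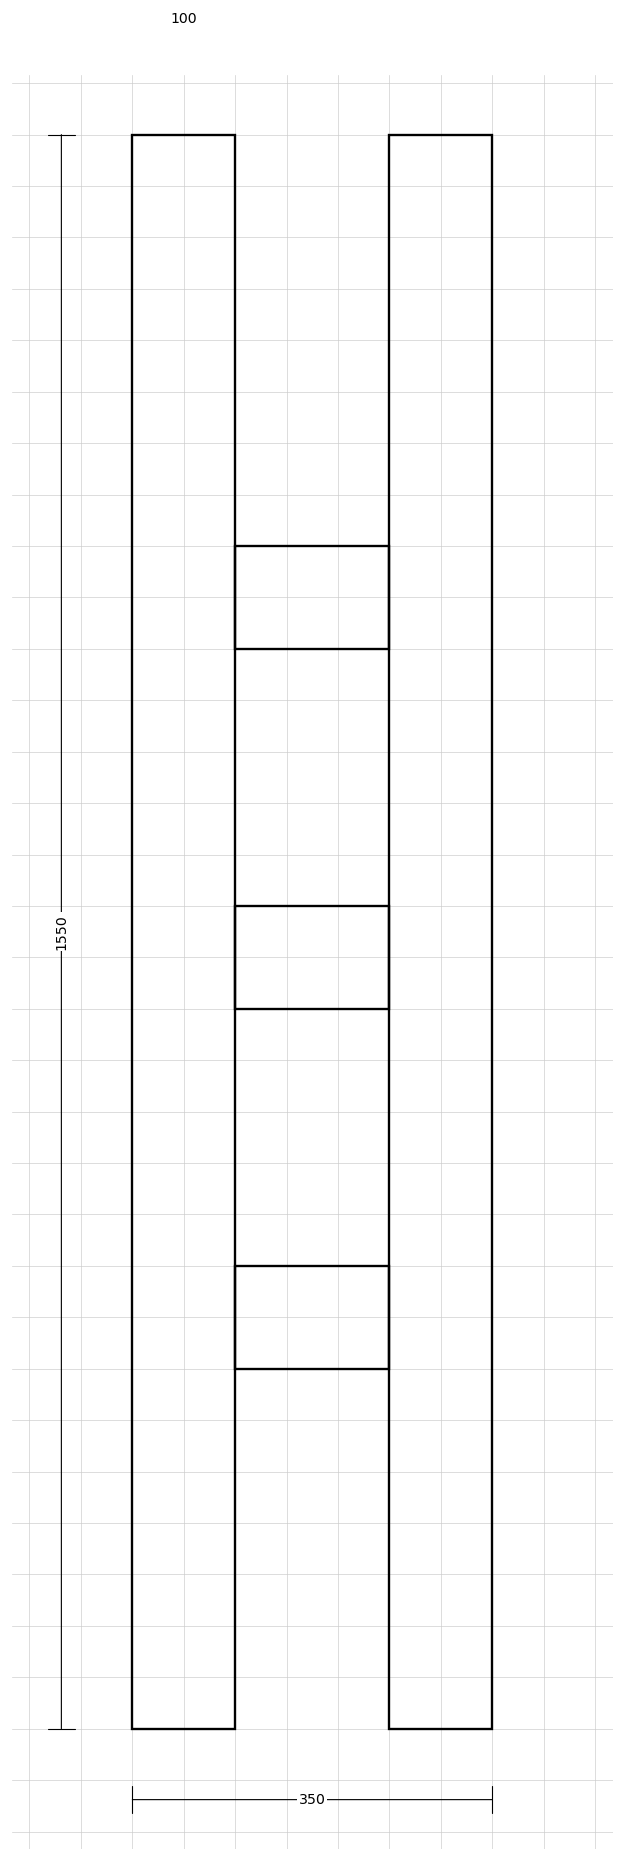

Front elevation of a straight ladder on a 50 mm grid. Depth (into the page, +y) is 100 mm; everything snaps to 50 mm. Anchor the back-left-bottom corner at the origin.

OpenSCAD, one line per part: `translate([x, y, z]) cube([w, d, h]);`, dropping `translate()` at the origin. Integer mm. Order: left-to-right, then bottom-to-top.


cube([100, 100, 1550]);
translate([100, 0, 350]) cube([150, 100, 100]);
translate([100, 0, 700]) cube([150, 100, 100]);
translate([100, 0, 1050]) cube([150, 100, 100]);
translate([250, 0, 0]) cube([100, 100, 1550]);


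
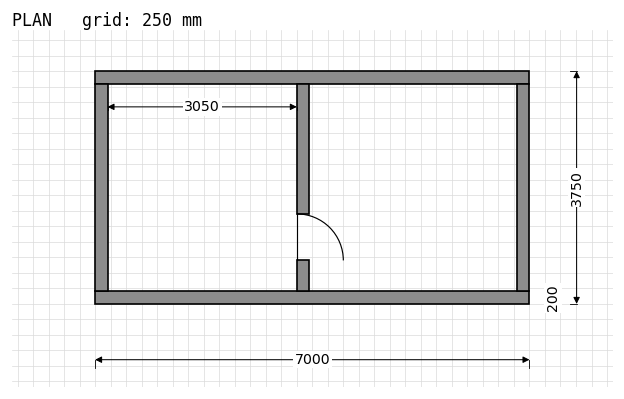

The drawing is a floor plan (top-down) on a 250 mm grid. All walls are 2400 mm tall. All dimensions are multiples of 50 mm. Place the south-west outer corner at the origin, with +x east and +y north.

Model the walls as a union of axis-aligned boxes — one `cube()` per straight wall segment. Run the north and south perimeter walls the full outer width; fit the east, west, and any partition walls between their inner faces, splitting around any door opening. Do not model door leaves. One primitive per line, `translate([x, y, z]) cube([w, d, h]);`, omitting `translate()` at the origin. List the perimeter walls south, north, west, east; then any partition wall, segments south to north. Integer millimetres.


cube([7000, 200, 2400]);
translate([0, 3550, 0]) cube([7000, 200, 2400]);
translate([0, 200, 0]) cube([200, 3350, 2400]);
translate([6800, 200, 0]) cube([200, 3350, 2400]);
translate([3250, 200, 0]) cube([200, 500, 2400]);
translate([3250, 1450, 0]) cube([200, 2100, 2400]);
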